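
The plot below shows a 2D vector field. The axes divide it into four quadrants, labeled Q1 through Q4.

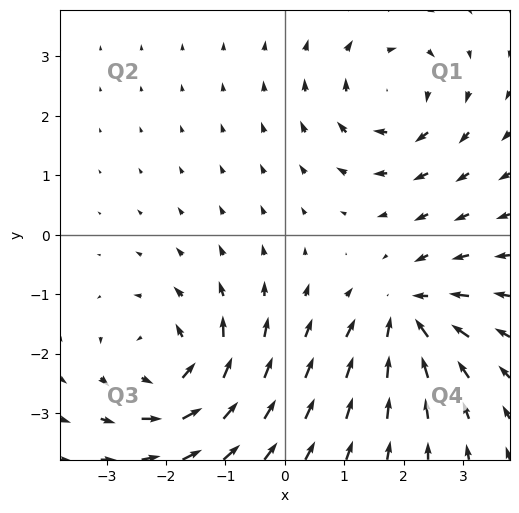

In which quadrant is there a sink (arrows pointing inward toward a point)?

Q4

The sink sits at approximately (2.1, -1.3), which lies in quadrant Q4. The divergence there is about -6, negative as expected for a sink.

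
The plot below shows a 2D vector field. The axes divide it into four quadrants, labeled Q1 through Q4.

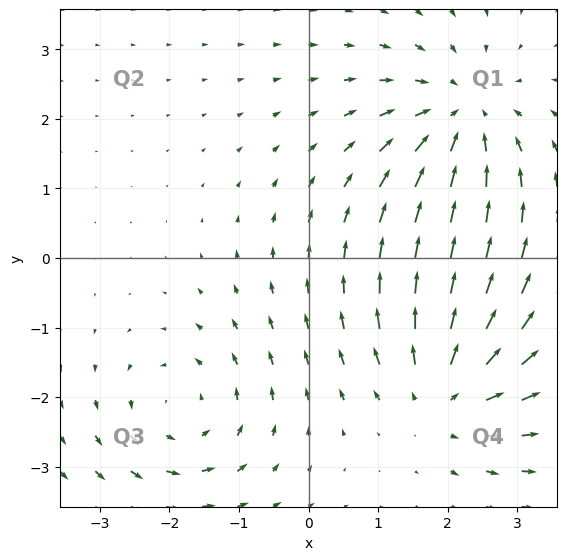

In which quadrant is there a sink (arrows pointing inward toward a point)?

The sink sits at approximately (2.2, 2.0), which lies in quadrant Q1. The divergence there is about -5, negative as expected for a sink.

Q1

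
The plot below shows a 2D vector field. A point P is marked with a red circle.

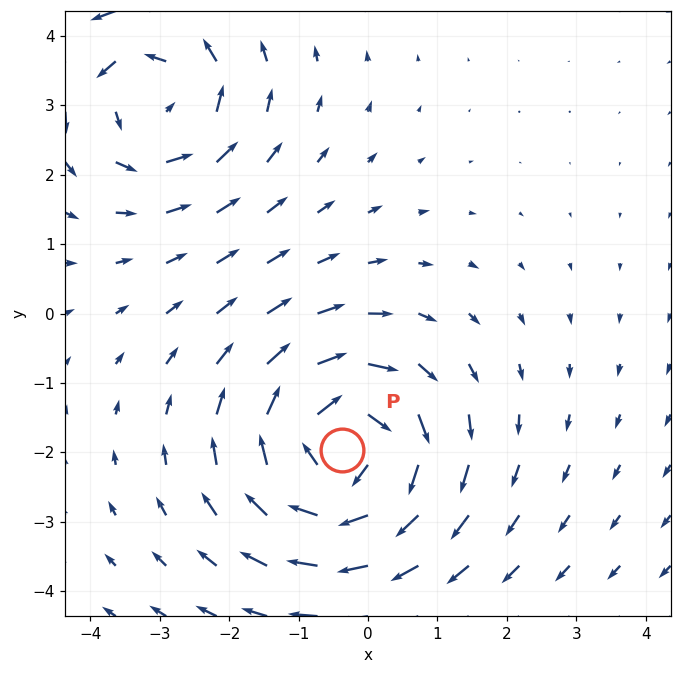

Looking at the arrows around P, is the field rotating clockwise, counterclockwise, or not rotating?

Near P at (-0.4, -2.0) the arrows circulate clockwise. The curl (z-component) there is about -4; negative curl means clockwise rotation.

clockwise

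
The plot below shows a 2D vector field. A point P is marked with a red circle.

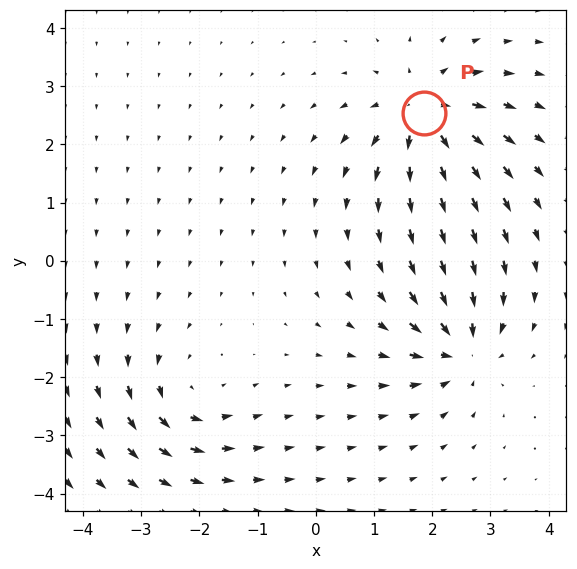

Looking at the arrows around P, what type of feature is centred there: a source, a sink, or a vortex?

At P (1.9, 2.5) the arrows spread outward. Divergence about +5, curl ≈0 — positive divergence with near-zero curl is a source.

source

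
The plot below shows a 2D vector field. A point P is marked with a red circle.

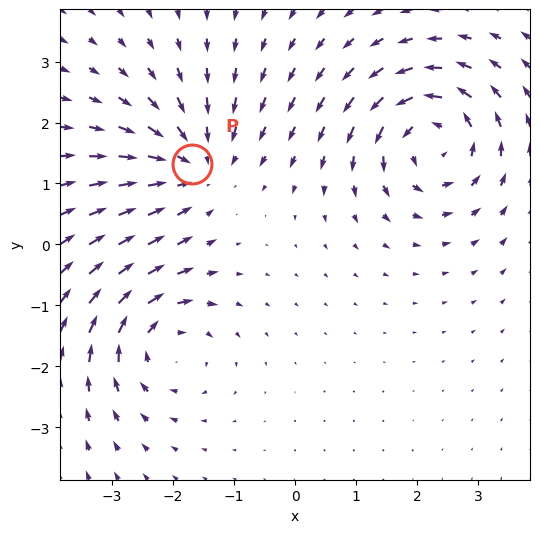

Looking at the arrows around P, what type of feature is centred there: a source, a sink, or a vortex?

At P (-1.7, 1.3) the arrows converge inward. Divergence about -4, curl ≈0 — negative divergence with near-zero curl is a sink.

sink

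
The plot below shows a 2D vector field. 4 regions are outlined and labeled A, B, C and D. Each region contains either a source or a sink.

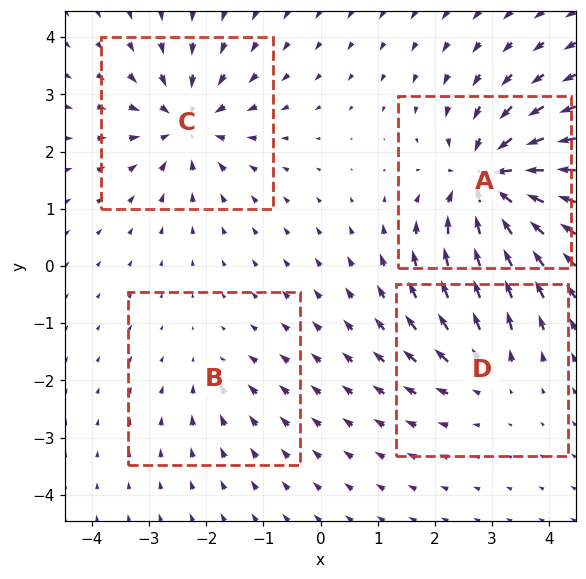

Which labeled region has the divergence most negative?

A

Divergence at each region's feature centre — A: about -8, B: about -2, C: about -6, D: about +4. Region A is most negative.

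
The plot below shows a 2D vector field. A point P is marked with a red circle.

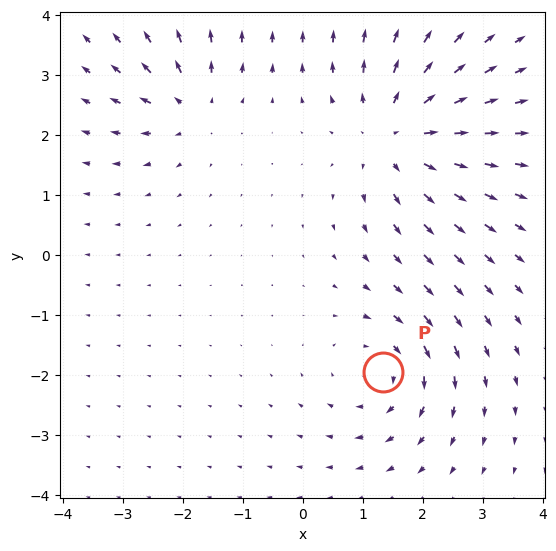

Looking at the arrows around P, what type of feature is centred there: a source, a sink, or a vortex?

At P (1.3, -2.0) the arrows circulate clockwise. Divergence ≈0, curl about -4 — near-zero divergence with nonzero curl is a vortex.

vortex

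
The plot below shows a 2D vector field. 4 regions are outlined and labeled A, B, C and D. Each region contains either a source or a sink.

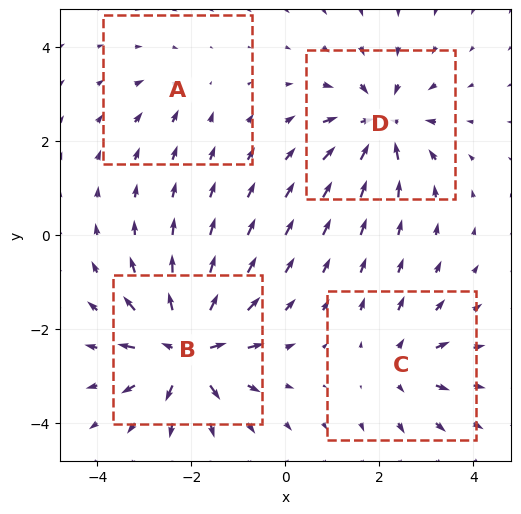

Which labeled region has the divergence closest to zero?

Divergence at each region's feature centre — A: about -2, B: about +8, C: about +4, D: about -6. Region A is closest to zero.

A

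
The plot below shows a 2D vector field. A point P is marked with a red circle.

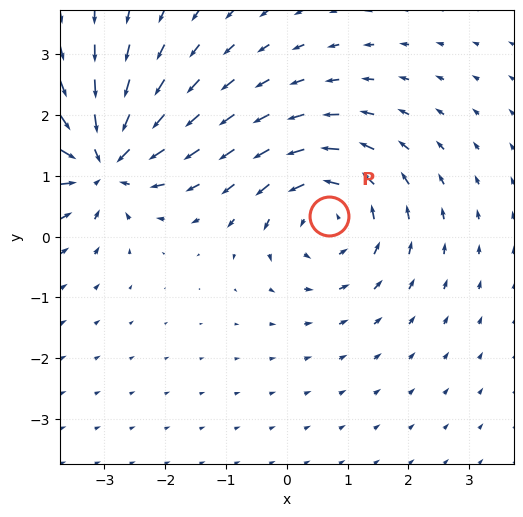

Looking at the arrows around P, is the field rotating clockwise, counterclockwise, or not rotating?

counterclockwise

Near P at (0.7, 0.3) the arrows circulate counterclockwise. The curl (z-component) there is about +5; positive curl means counterclockwise rotation.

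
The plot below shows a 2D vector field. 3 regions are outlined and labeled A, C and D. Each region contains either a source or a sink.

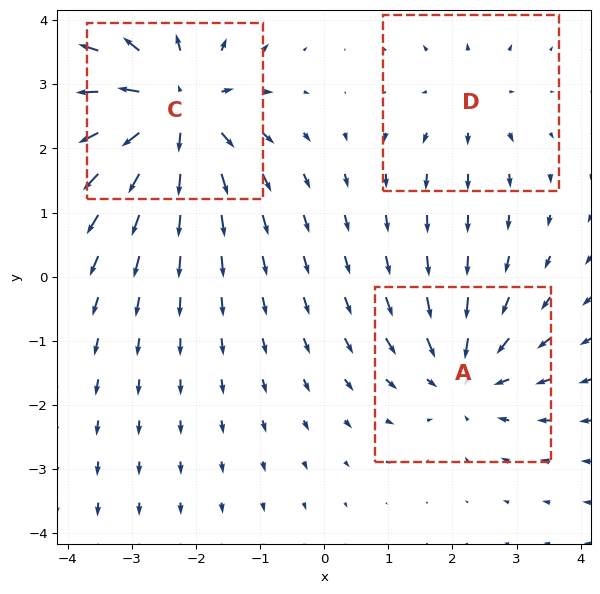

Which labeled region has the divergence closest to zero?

D

Divergence at each region's feature centre — A: about -3, C: about +5, D: about +2. Region D is closest to zero.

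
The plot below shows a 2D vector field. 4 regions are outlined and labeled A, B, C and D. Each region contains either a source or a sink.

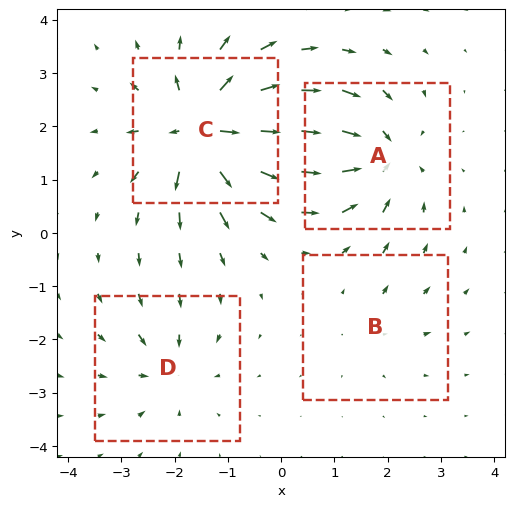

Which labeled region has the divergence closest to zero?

Divergence at each region's feature centre — A: about -7, B: about +2, C: about +9, D: about -4. Region B is closest to zero.

B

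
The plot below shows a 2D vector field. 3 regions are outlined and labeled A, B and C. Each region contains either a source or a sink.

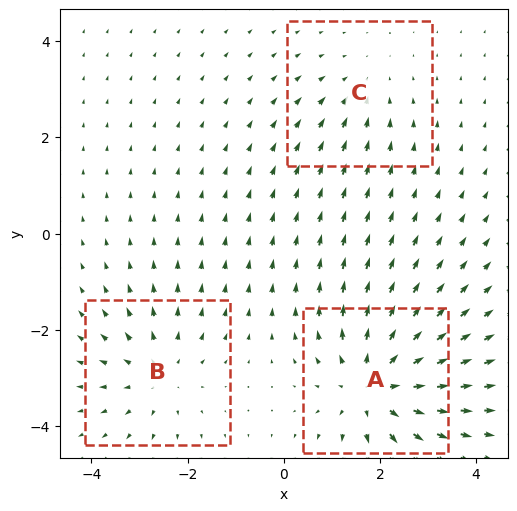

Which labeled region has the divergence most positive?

Divergence at each region's feature centre — A: about +4, B: about +3, C: about -2. Region A is most positive.

A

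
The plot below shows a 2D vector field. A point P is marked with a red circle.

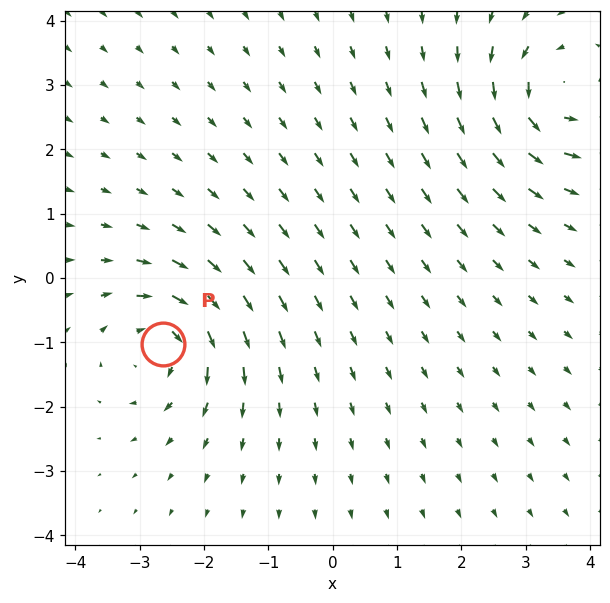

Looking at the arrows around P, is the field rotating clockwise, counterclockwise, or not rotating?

clockwise

Near P at (-2.6, -1.0) the arrows circulate clockwise. The curl (z-component) there is about -6; negative curl means clockwise rotation.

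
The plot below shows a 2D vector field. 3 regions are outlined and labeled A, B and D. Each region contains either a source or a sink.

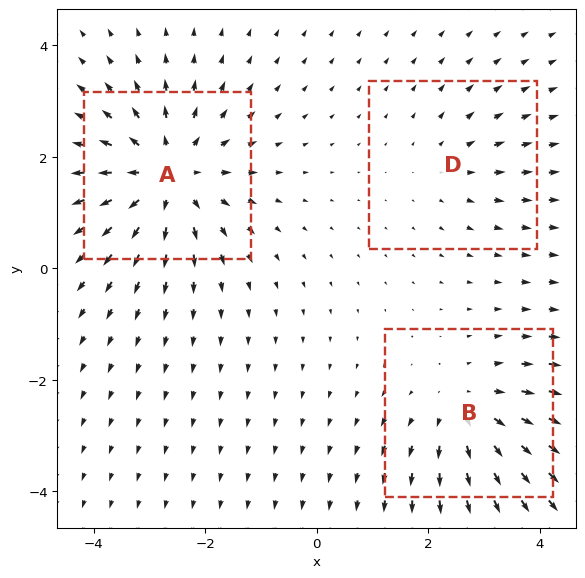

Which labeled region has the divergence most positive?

Divergence at each region's feature centre — A: about +4, B: about +3, D: about +2. Region A is most positive.

A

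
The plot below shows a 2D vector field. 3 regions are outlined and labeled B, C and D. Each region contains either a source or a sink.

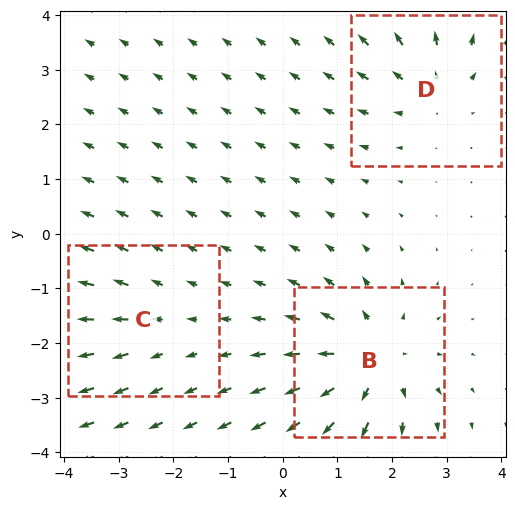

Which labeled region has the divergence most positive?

Divergence at each region's feature centre — B: about +5, C: about +2, D: about +3. Region B is most positive.

B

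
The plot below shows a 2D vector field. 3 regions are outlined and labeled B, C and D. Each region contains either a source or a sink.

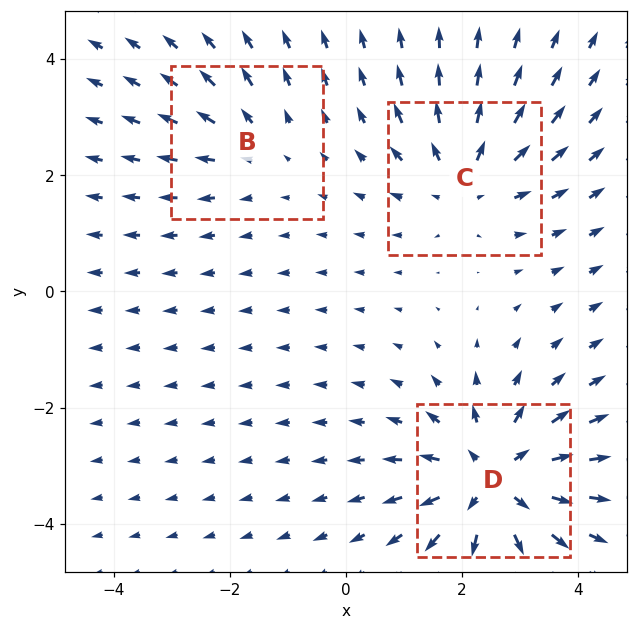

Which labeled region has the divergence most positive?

Divergence at each region's feature centre — B: about +2, C: about +3, D: about +5. Region D is most positive.

D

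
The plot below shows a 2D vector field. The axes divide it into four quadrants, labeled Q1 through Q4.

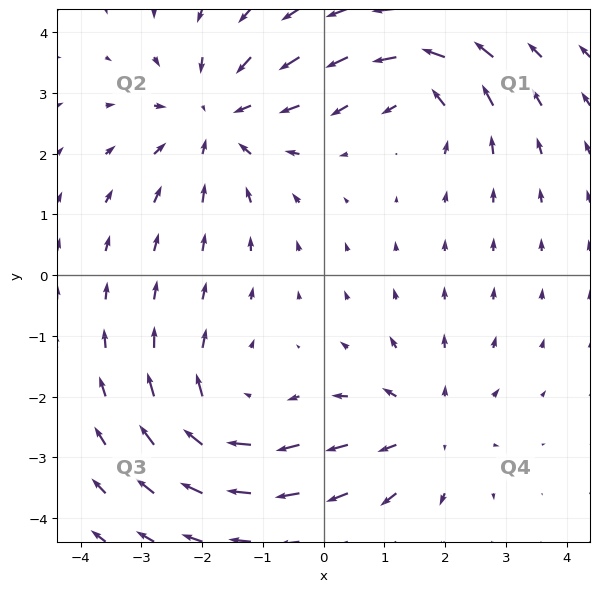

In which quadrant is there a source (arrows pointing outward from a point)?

The source sits at approximately (1.7, -2.5), which lies in quadrant Q4. The divergence there is about +4, positive as expected for a source.

Q4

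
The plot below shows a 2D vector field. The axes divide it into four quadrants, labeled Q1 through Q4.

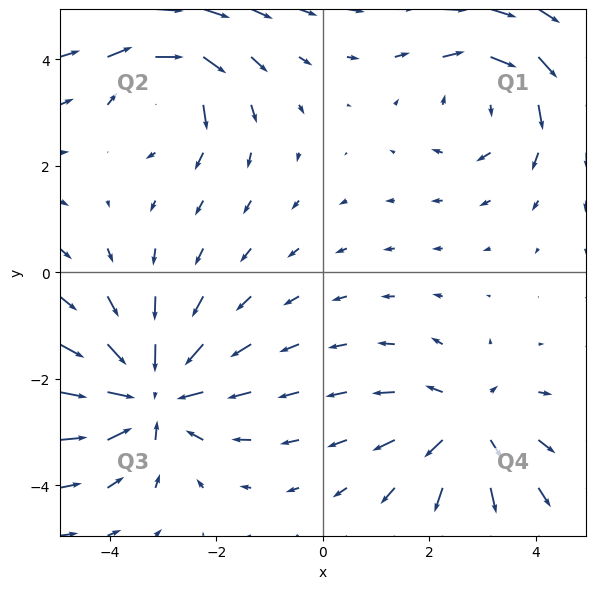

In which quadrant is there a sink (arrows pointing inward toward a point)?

Q3

The sink sits at approximately (-3.2, -2.3), which lies in quadrant Q3. The divergence there is about -4, negative as expected for a sink.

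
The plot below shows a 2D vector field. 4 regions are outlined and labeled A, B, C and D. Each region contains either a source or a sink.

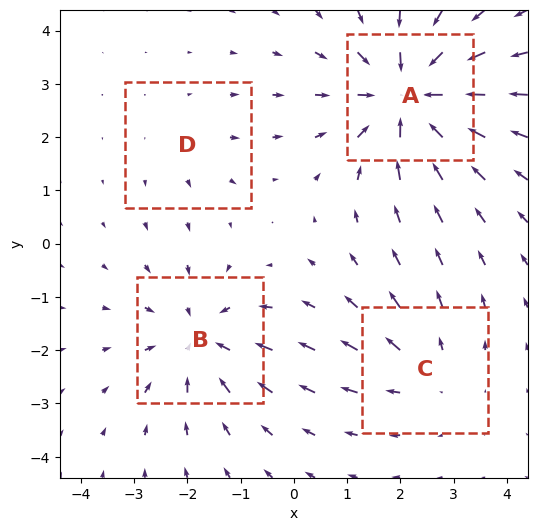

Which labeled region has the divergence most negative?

Divergence at each region's feature centre — A: about -7, B: about -4, C: about +3, D: about +2. Region A is most negative.

A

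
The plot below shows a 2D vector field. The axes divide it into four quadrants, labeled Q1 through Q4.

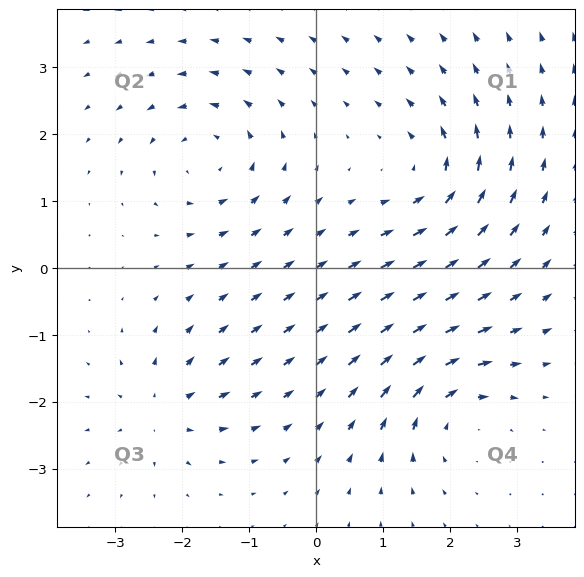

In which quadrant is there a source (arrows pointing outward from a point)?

The source sits at approximately (-2.3, -2.1), which lies in quadrant Q3. The divergence there is about +5, positive as expected for a source.

Q3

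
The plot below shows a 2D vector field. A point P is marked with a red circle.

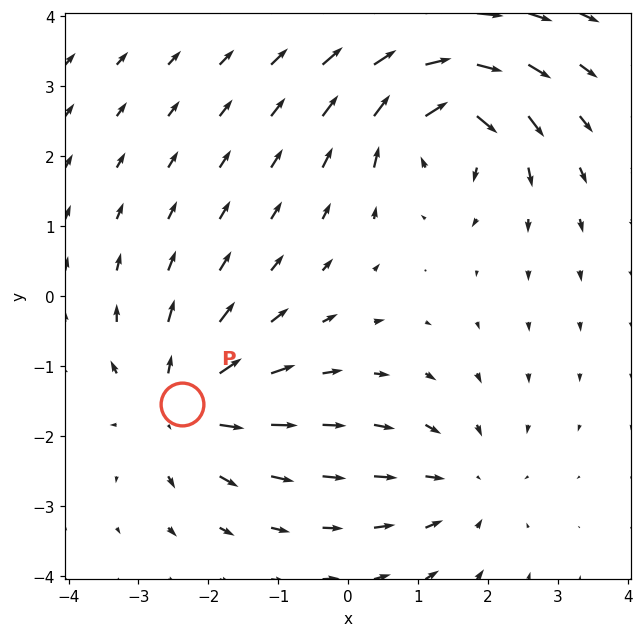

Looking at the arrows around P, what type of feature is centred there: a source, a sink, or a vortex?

source

At P (-2.4, -1.5) the arrows spread outward. Divergence about +4, curl ≈0 — positive divergence with near-zero curl is a source.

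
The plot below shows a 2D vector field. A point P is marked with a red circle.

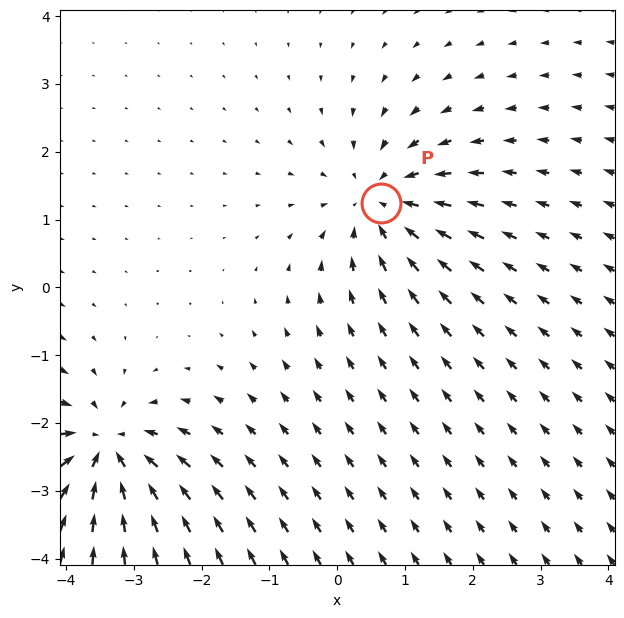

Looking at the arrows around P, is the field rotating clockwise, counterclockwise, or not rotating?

not rotating

Near P at (0.7, 1.2) the arrows show no circulation. The curl there is ≈0.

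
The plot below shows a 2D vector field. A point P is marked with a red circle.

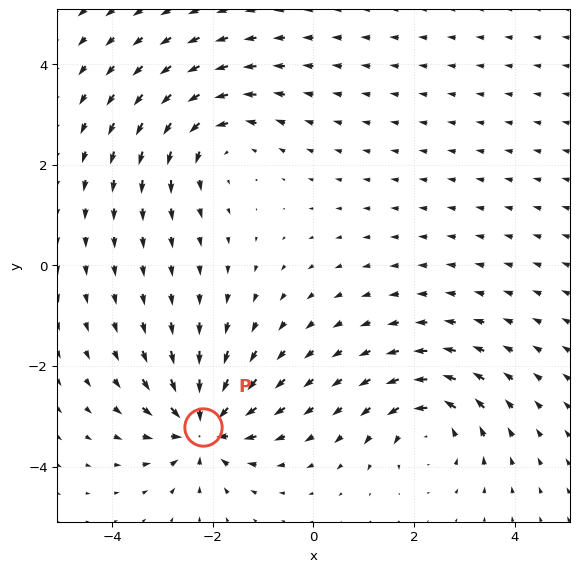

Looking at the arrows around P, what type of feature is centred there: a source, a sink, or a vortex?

sink

At P (-2.2, -3.2) the arrows converge inward. Divergence about -5, curl ≈0 — negative divergence with near-zero curl is a sink.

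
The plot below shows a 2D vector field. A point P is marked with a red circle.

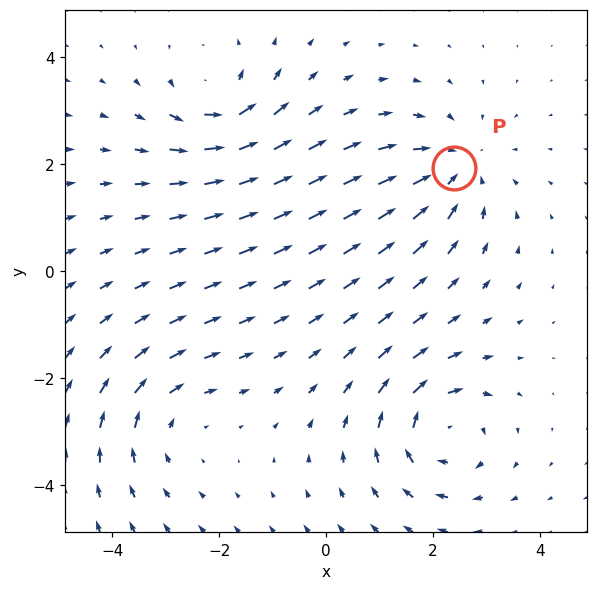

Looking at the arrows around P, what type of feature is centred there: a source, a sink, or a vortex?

sink

At P (2.4, 1.9) the arrows converge inward. Divergence about -4, curl ≈0 — negative divergence with near-zero curl is a sink.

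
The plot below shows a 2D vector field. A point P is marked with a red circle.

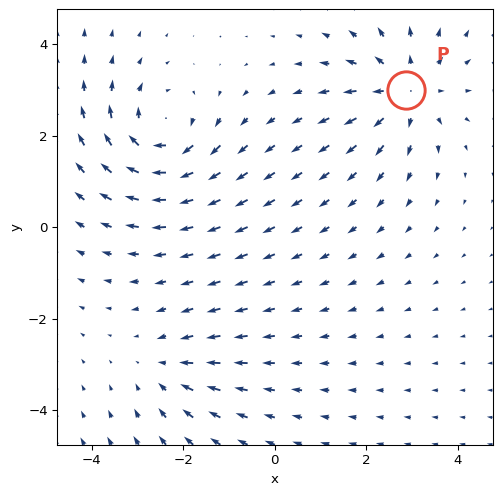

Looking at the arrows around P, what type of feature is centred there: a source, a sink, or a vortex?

source

At P (2.9, 3.0) the arrows spread outward. Divergence about +5, curl ≈0 — positive divergence with near-zero curl is a source.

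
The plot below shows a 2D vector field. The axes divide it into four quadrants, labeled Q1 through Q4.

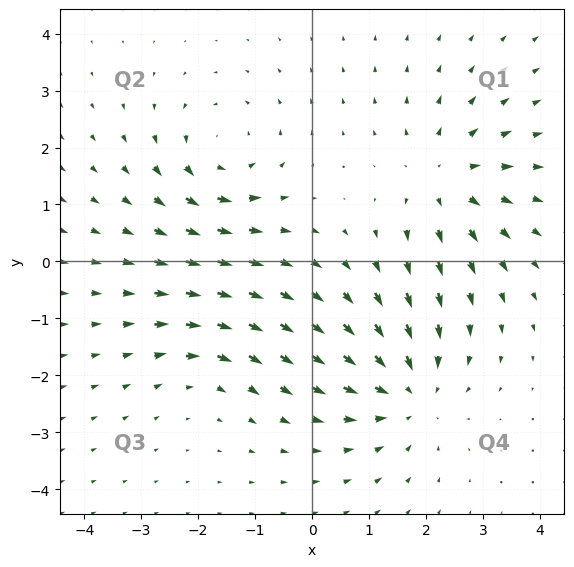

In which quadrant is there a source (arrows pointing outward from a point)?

The source sits at approximately (2.3, 1.4), which lies in quadrant Q1. The divergence there is about +4, positive as expected for a source.

Q1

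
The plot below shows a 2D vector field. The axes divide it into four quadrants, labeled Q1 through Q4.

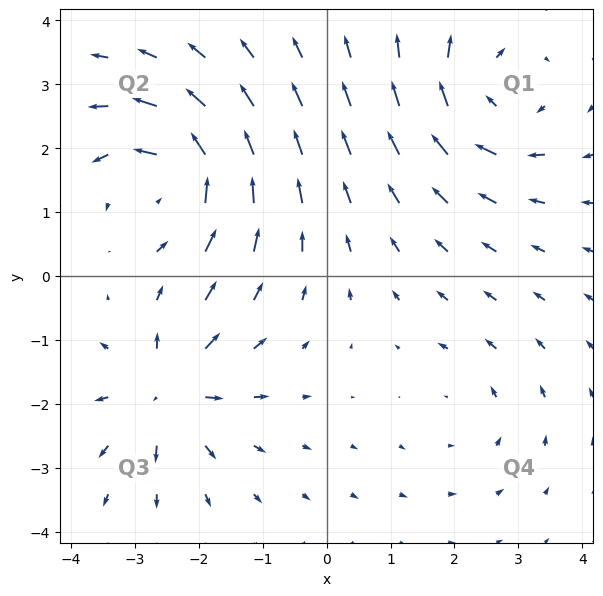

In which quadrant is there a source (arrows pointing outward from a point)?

The source sits at approximately (-2.5, -1.8), which lies in quadrant Q3. The divergence there is about +6, positive as expected for a source.

Q3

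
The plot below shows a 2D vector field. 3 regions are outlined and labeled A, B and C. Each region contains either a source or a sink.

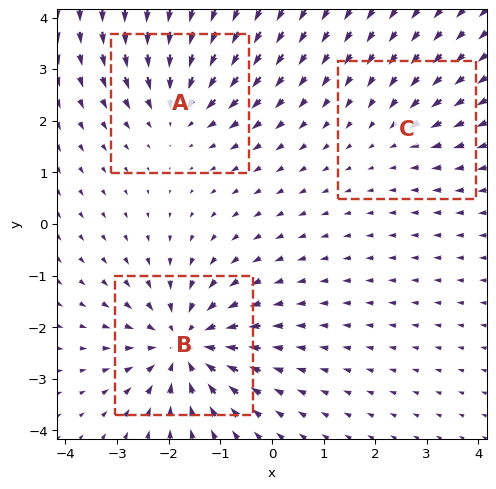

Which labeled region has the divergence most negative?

Divergence at each region's feature centre — A: about -3, B: about -5, C: about -2. Region B is most negative.

B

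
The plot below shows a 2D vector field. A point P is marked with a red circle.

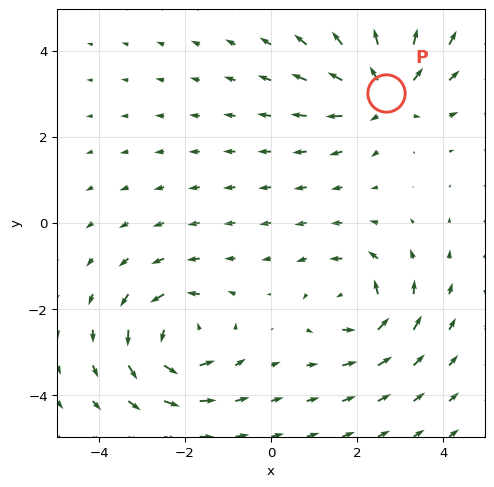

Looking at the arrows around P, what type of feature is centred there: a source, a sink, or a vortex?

At P (2.7, 3.0) the arrows spread outward. Divergence about +5, curl ≈0 — positive divergence with near-zero curl is a source.

source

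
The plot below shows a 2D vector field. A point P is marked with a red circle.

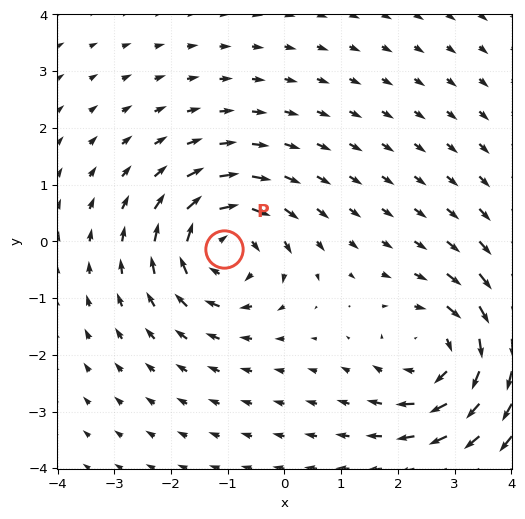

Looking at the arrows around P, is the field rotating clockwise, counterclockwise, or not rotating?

Near P at (-1.1, -0.1) the arrows circulate clockwise. The curl (z-component) there is about -6; negative curl means clockwise rotation.

clockwise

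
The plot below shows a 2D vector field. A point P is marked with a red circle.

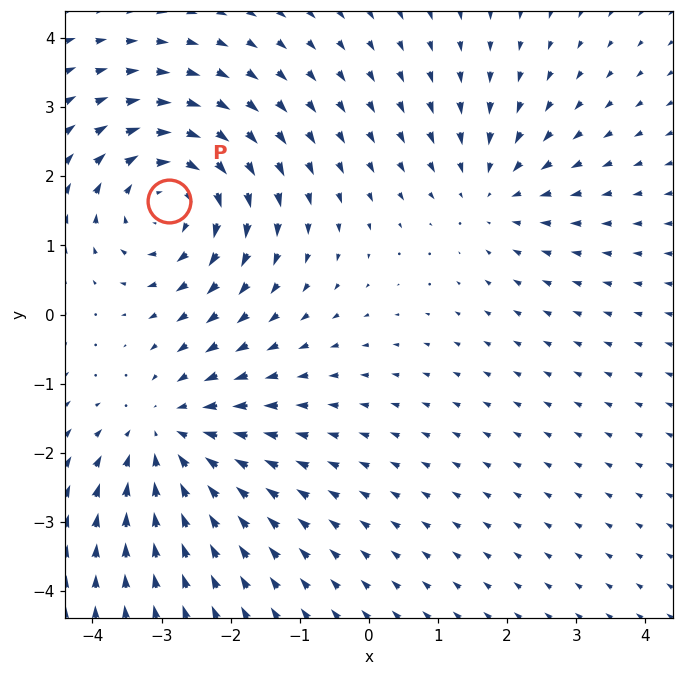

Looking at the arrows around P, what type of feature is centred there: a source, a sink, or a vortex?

vortex

At P (-2.9, 1.6) the arrows circulate clockwise. Divergence ≈0, curl about -4 — near-zero divergence with nonzero curl is a vortex.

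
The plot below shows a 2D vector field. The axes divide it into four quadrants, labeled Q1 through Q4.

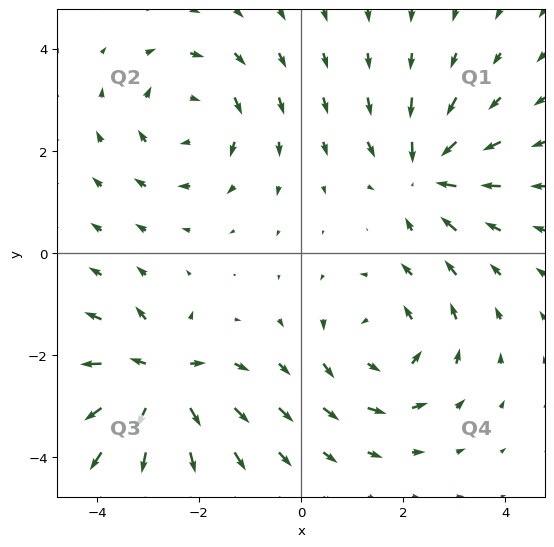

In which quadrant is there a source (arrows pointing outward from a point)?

Q3

The source sits at approximately (-2.8, -2.5), which lies in quadrant Q3. The divergence there is about +7, positive as expected for a source.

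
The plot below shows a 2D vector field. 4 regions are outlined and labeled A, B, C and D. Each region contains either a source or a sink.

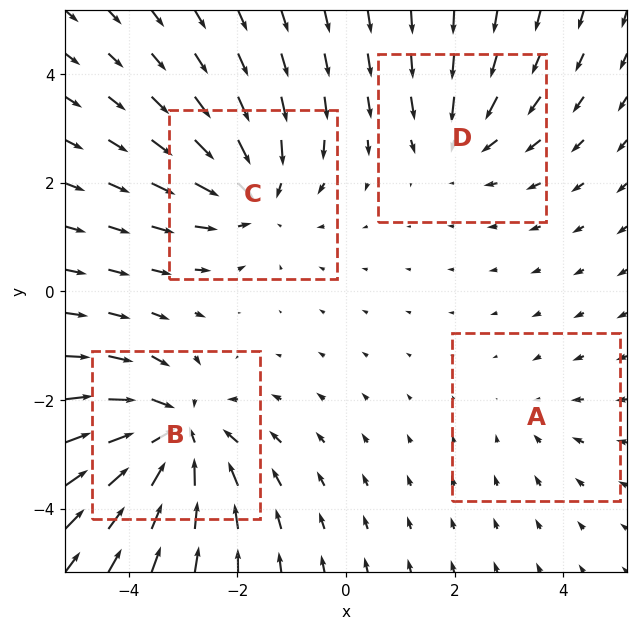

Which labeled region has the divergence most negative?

Divergence at each region's feature centre — A: about -2, B: about -6, C: about -4, D: about -3. Region B is most negative.

B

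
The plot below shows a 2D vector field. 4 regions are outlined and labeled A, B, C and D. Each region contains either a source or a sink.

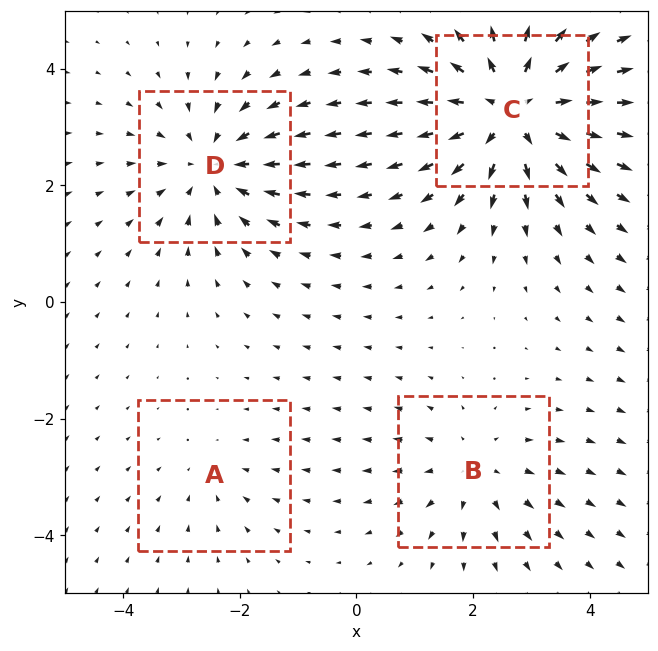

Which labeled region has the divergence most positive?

Divergence at each region's feature centre — A: about -2, B: about +3, C: about +6, D: about -4. Region C is most positive.

C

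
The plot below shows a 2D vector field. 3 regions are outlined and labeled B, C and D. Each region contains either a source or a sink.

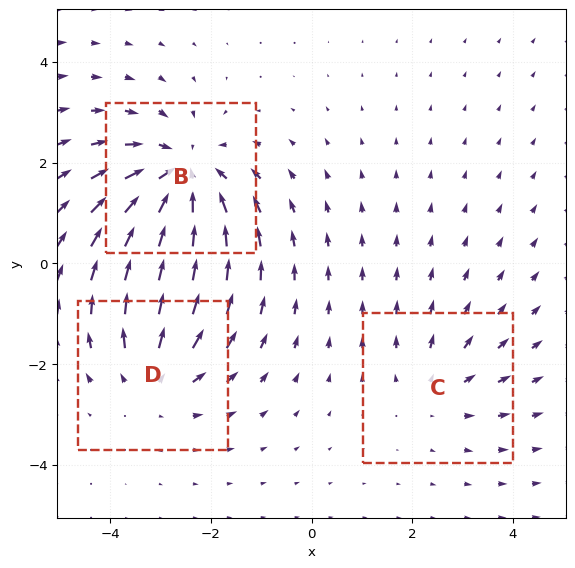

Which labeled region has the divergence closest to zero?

Divergence at each region's feature centre — B: about -4, C: about +2, D: about +3. Region C is closest to zero.

C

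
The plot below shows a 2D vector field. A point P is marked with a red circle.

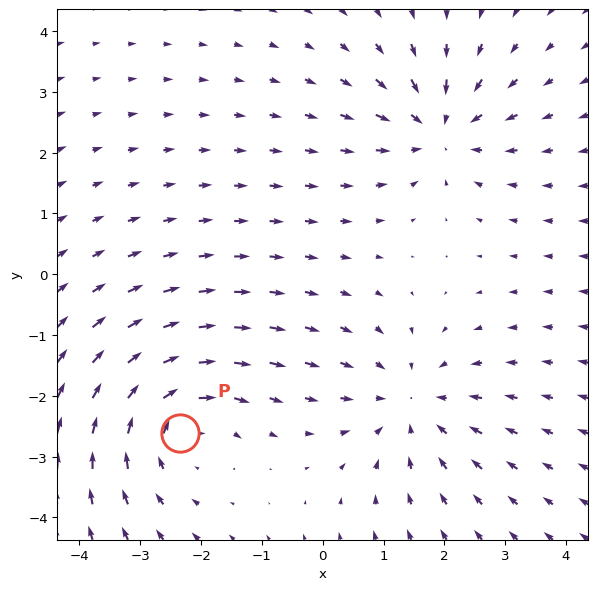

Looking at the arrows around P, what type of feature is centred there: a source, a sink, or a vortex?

At P (-2.3, -2.6) the arrows circulate clockwise. Divergence ≈0, curl about -3 — near-zero divergence with nonzero curl is a vortex.

vortex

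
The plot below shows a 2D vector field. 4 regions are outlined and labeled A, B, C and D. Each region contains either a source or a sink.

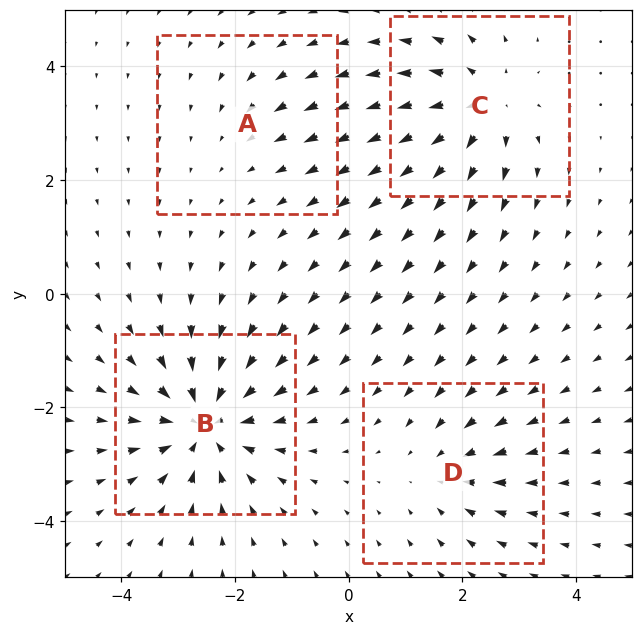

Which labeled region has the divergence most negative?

Divergence at each region's feature centre — A: about -2, B: about -7, C: about +5, D: about -3. Region B is most negative.

B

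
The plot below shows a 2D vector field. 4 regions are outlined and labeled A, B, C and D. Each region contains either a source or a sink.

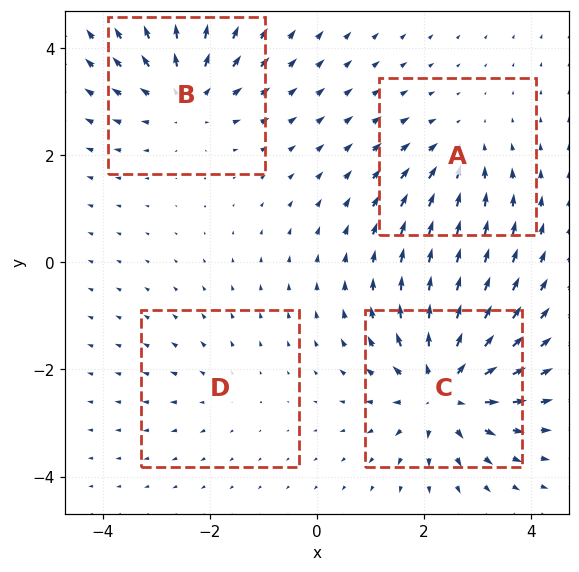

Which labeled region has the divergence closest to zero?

D

Divergence at each region's feature centre — A: about -4, B: about +5, C: about +7, D: about +2. Region D is closest to zero.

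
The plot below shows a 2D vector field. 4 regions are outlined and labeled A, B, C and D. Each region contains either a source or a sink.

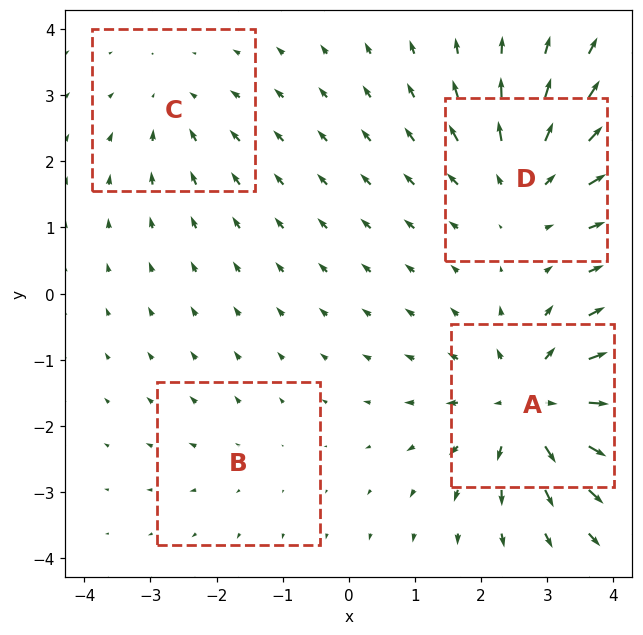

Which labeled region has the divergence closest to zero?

B

Divergence at each region's feature centre — A: about +7, B: about +2, C: about -3, D: about +5. Region B is closest to zero.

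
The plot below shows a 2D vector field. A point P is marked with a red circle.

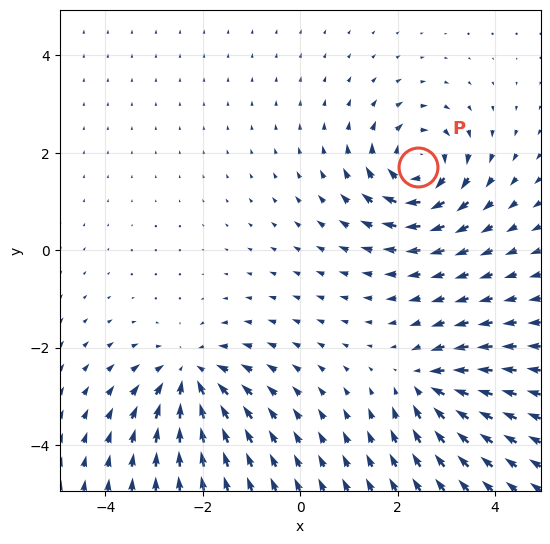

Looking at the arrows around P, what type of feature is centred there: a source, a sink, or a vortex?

vortex

At P (2.4, 1.7) the arrows circulate clockwise. Divergence ≈0, curl about -5 — near-zero divergence with nonzero curl is a vortex.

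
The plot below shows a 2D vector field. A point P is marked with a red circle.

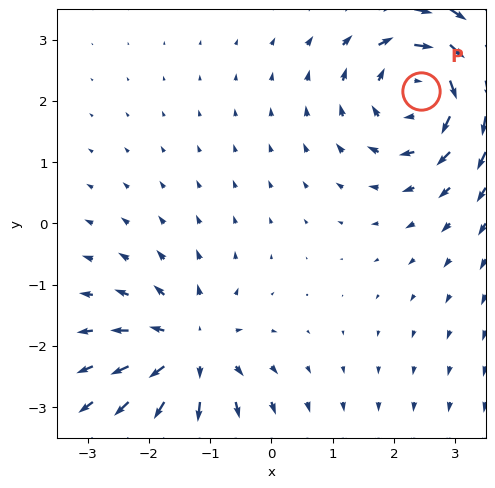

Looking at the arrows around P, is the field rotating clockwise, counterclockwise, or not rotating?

Near P at (2.4, 2.2) the arrows circulate clockwise. The curl (z-component) there is about -5; negative curl means clockwise rotation.

clockwise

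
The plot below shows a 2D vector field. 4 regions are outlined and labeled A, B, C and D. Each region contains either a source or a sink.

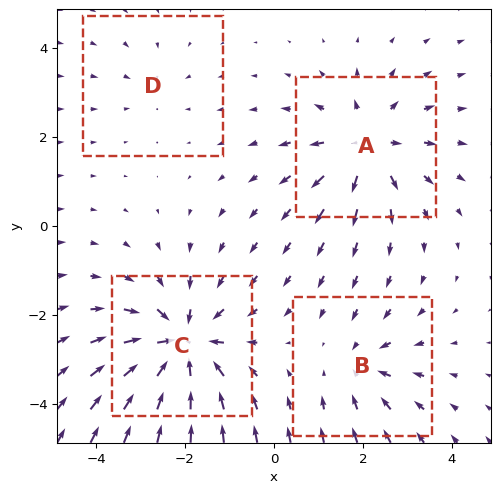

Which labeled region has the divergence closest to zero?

D

Divergence at each region's feature centre — A: about +5, B: about -3, C: about -7, D: about -2. Region D is closest to zero.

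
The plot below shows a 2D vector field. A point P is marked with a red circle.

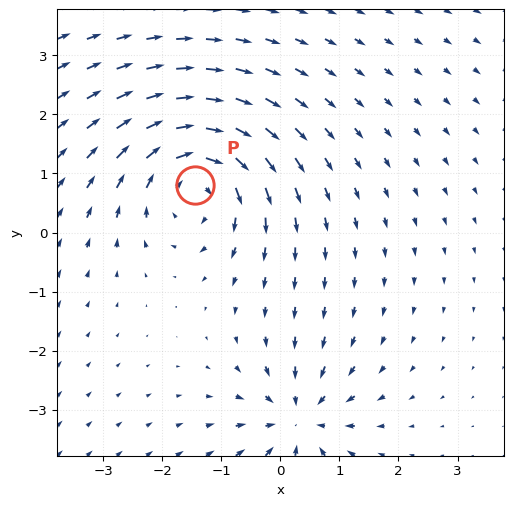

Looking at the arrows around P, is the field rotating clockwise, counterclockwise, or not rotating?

clockwise

Near P at (-1.4, 0.8) the arrows circulate clockwise. The curl (z-component) there is about -4; negative curl means clockwise rotation.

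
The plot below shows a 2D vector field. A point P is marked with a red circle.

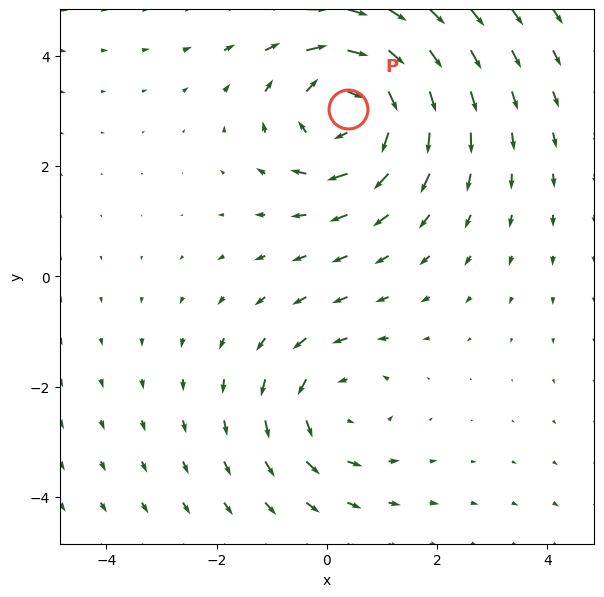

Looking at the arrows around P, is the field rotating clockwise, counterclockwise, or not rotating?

Near P at (0.4, 3.0) the arrows circulate clockwise. The curl (z-component) there is about -4; negative curl means clockwise rotation.

clockwise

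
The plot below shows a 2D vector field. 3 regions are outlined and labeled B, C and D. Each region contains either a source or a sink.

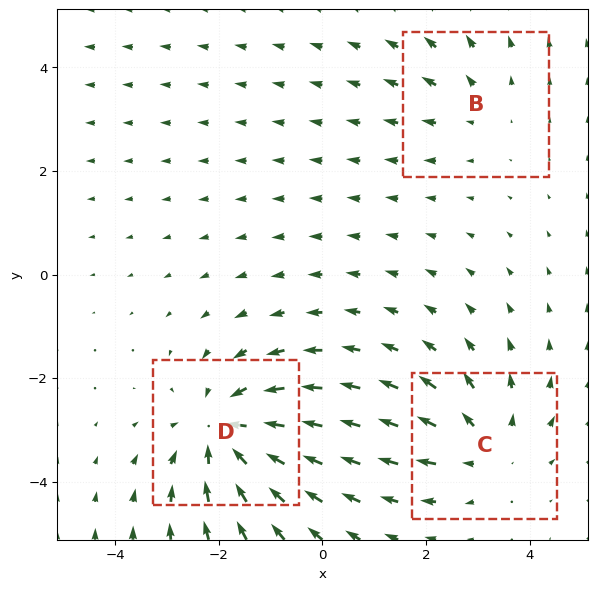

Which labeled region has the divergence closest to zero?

Divergence at each region's feature centre — B: about +2, C: about +3, D: about -4. Region B is closest to zero.

B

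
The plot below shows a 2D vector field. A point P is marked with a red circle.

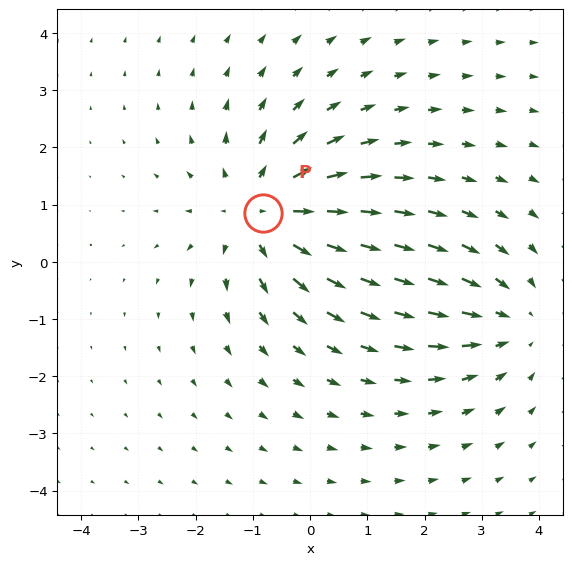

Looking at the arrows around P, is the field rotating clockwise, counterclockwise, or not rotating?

Near P at (-0.8, 0.9) the arrows show no circulation. The curl there is ≈0.

not rotating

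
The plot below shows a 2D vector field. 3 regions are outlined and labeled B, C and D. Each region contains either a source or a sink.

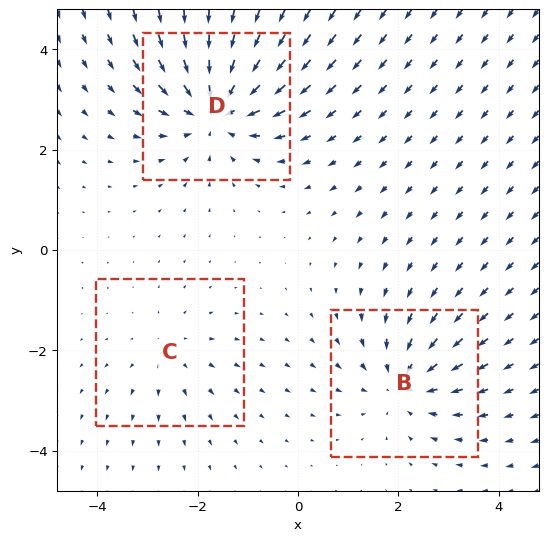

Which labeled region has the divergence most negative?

D

Divergence at each region's feature centre — B: about -3, C: about +2, D: about -5. Region D is most negative.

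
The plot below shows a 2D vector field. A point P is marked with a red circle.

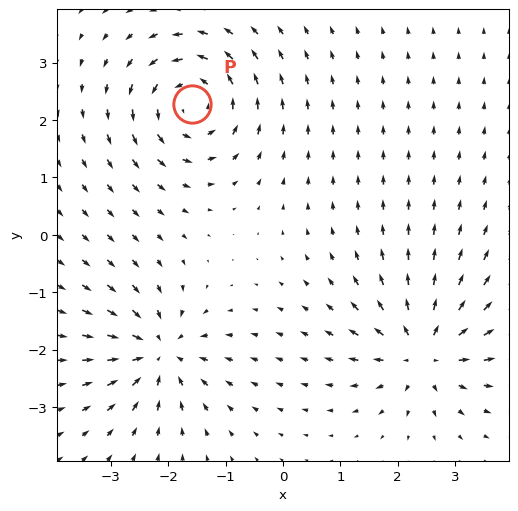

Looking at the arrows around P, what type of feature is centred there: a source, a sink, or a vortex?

At P (-1.6, 2.3) the arrows circulate counterclockwise. Divergence ≈0, curl about +5 — near-zero divergence with nonzero curl is a vortex.

vortex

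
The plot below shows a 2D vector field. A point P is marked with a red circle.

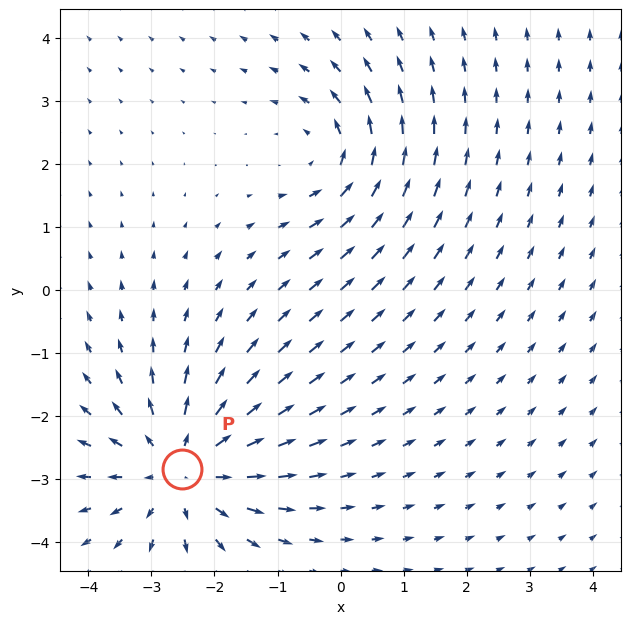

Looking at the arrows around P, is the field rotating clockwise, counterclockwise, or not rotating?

not rotating

Near P at (-2.5, -2.8) the arrows show no circulation. The curl there is ≈0.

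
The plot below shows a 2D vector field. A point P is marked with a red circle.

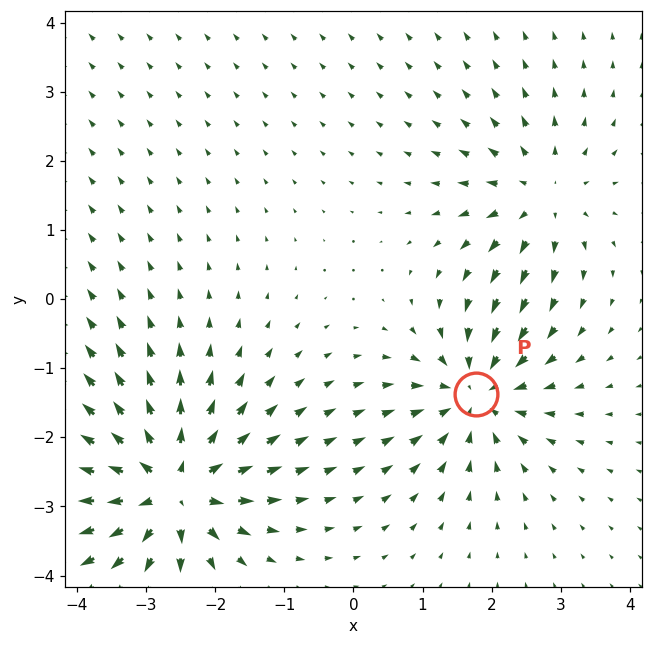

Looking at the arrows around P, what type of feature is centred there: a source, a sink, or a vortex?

At P (1.8, -1.4) the arrows converge inward. Divergence about -5, curl ≈0 — negative divergence with near-zero curl is a sink.

sink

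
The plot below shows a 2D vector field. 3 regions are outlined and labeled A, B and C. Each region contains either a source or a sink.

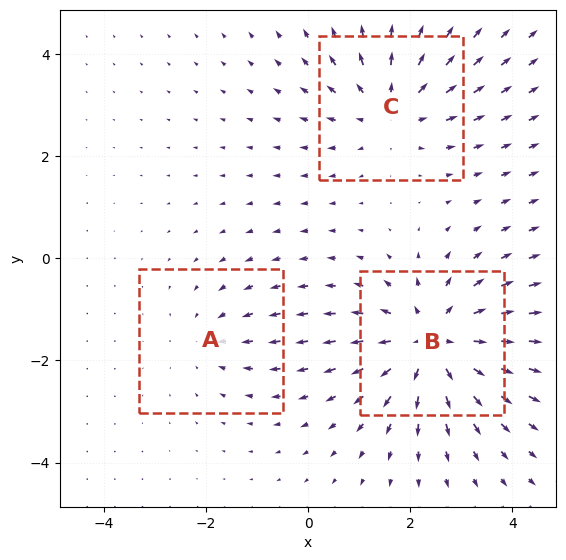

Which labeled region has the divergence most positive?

Divergence at each region's feature centre — A: about -2, B: about +4, C: about +3. Region B is most positive.

B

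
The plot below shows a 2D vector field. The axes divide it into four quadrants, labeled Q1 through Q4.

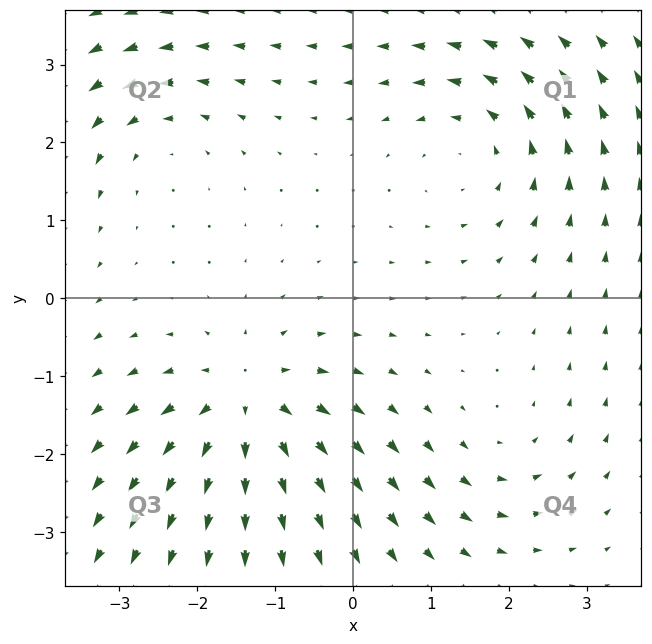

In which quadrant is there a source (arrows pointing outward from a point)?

The source sits at approximately (-1.4, -1.3), which lies in quadrant Q3. The divergence there is about +6, positive as expected for a source.

Q3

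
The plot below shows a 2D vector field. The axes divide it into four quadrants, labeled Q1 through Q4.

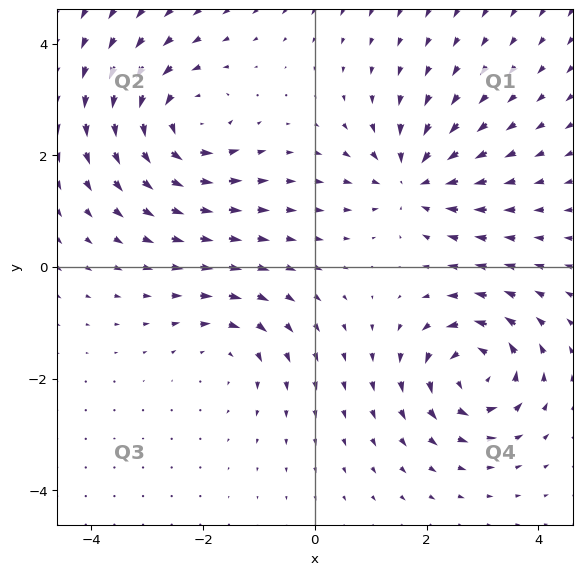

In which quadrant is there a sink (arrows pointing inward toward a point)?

The sink sits at approximately (1.7, 1.6), which lies in quadrant Q1. The divergence there is about -5, negative as expected for a sink.

Q1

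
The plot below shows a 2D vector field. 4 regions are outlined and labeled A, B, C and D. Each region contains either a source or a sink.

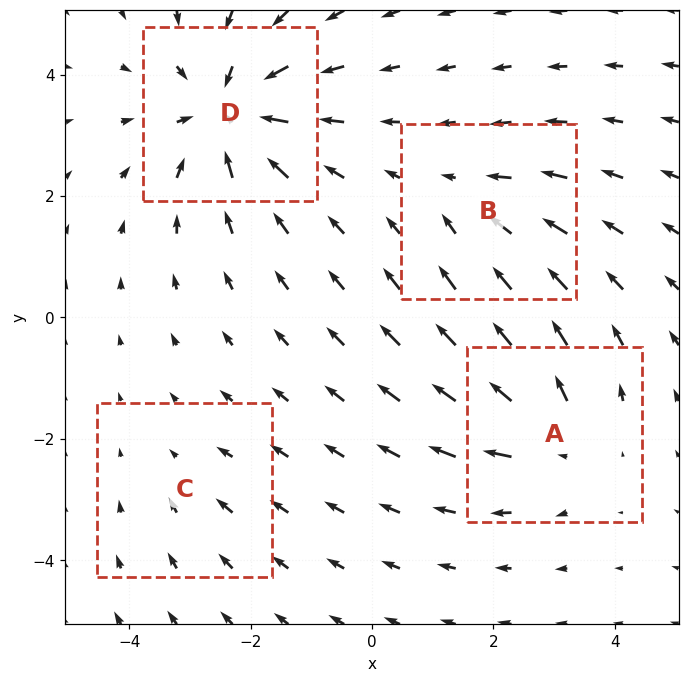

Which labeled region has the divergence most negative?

D

Divergence at each region's feature centre — A: about +4, B: about -3, C: about -2, D: about -6. Region D is most negative.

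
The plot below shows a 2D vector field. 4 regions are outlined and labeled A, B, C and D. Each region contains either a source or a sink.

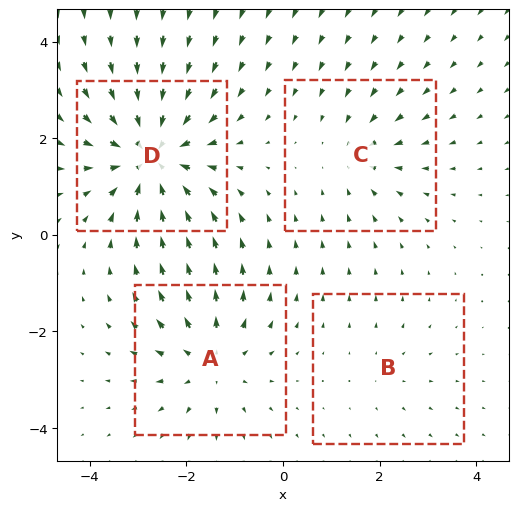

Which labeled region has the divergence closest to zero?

Divergence at each region's feature centre — A: about +4, B: about +2, C: about -3, D: about -6. Region B is closest to zero.

B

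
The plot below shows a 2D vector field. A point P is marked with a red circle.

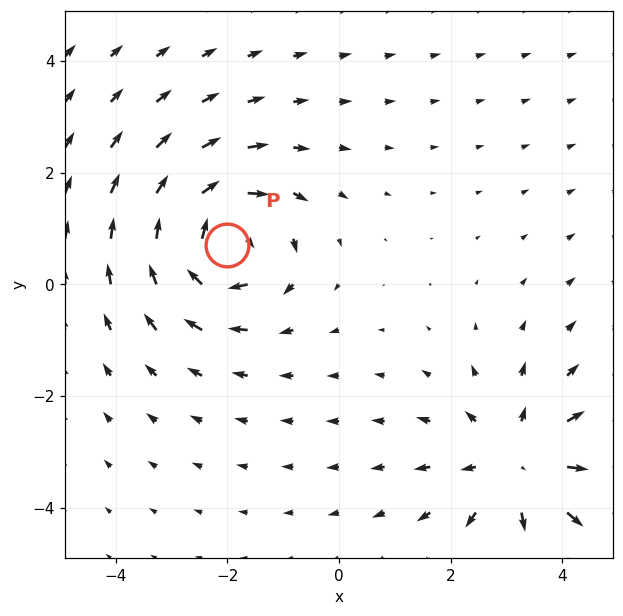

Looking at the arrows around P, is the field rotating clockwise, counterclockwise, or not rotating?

clockwise

Near P at (-2.0, 0.7) the arrows circulate clockwise. The curl (z-component) there is about -5; negative curl means clockwise rotation.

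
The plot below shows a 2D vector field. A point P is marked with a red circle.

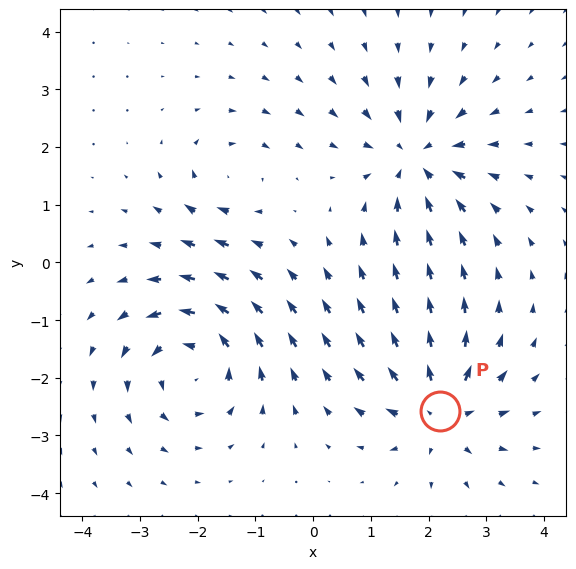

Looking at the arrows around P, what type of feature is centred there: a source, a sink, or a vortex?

At P (2.2, -2.6) the arrows spread outward. Divergence about +5, curl ≈0 — positive divergence with near-zero curl is a source.

source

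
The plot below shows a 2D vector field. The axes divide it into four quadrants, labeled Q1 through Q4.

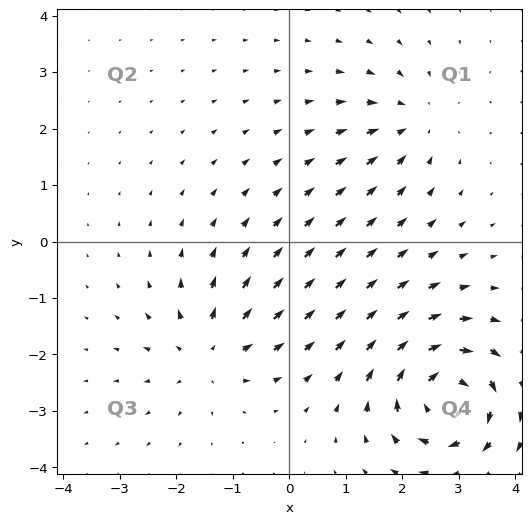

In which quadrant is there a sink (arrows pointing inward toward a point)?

The sink sits at approximately (2.2, 2.1), which lies in quadrant Q1. The divergence there is about -3, negative as expected for a sink.

Q1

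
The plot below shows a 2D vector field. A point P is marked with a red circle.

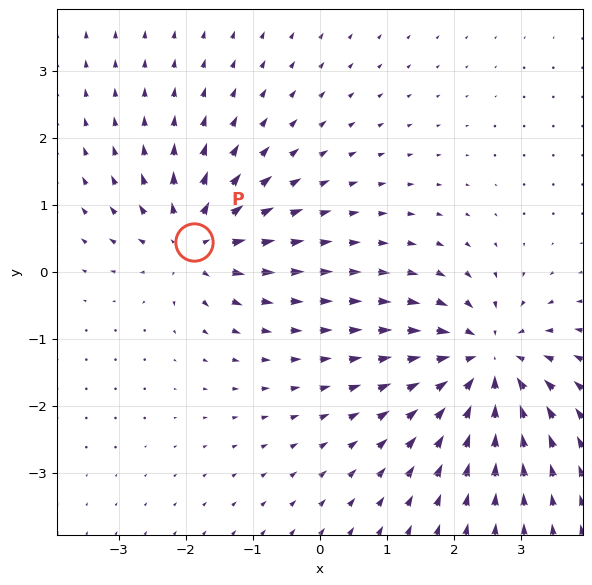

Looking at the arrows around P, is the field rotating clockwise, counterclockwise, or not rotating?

Near P at (-1.9, 0.5) the arrows show no circulation. The curl there is ≈0.

not rotating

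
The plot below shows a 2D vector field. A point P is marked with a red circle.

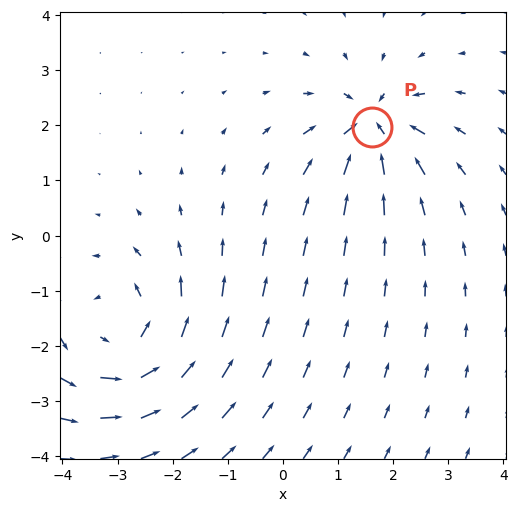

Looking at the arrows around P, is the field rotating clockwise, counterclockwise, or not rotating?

not rotating

Near P at (1.6, 2.0) the arrows show no circulation. The curl there is ≈0.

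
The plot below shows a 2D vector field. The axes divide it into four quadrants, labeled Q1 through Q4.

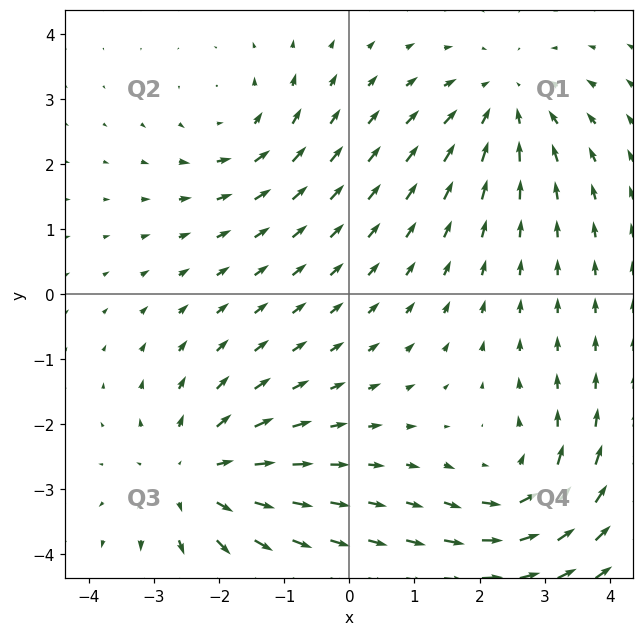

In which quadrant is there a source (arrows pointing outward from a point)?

The source sits at approximately (-2.4, -2.8), which lies in quadrant Q3. The divergence there is about +4, positive as expected for a source.

Q3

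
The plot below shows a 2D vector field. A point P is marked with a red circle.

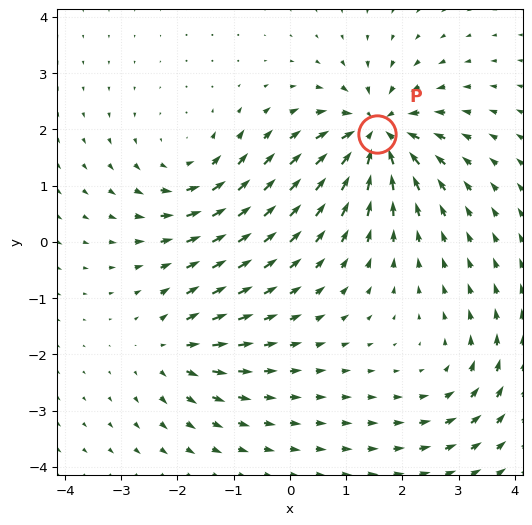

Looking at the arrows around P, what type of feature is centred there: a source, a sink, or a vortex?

sink

At P (1.5, 1.9) the arrows converge inward. Divergence about -7, curl ≈0 — negative divergence with near-zero curl is a sink.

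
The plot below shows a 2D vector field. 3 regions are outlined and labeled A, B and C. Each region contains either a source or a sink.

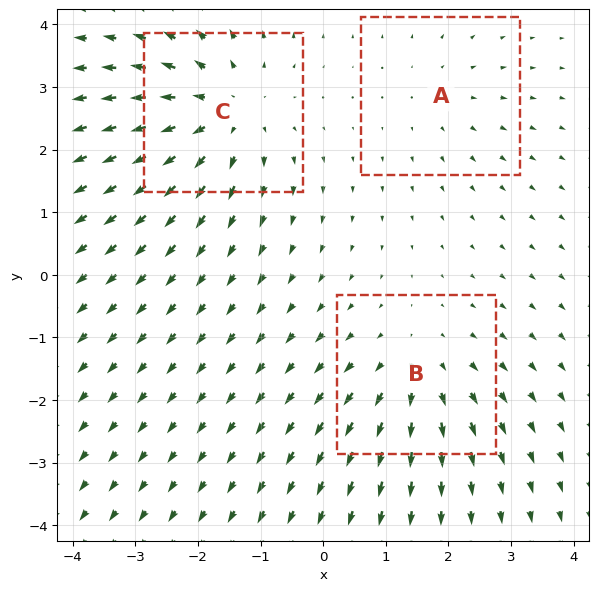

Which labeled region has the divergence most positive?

C

Divergence at each region's feature centre — A: about +2, B: about +3, C: about +4. Region C is most positive.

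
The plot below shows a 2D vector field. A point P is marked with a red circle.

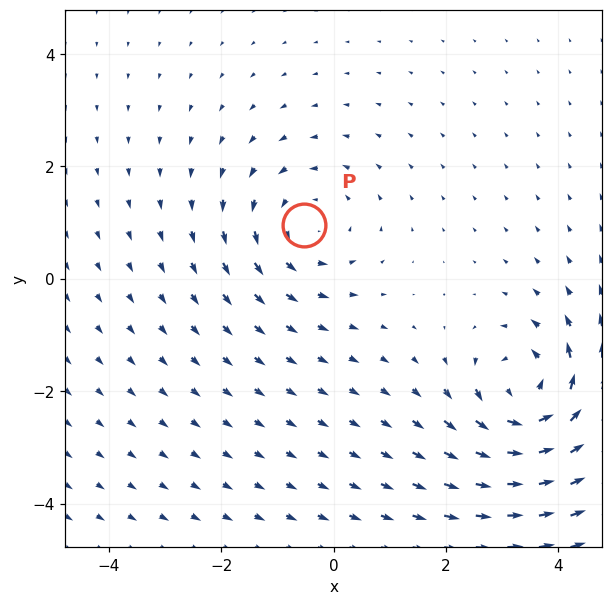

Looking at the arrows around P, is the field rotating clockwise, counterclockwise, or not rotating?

Near P at (-0.5, 1.0) the arrows circulate counterclockwise. The curl (z-component) there is about +3; positive curl means counterclockwise rotation.

counterclockwise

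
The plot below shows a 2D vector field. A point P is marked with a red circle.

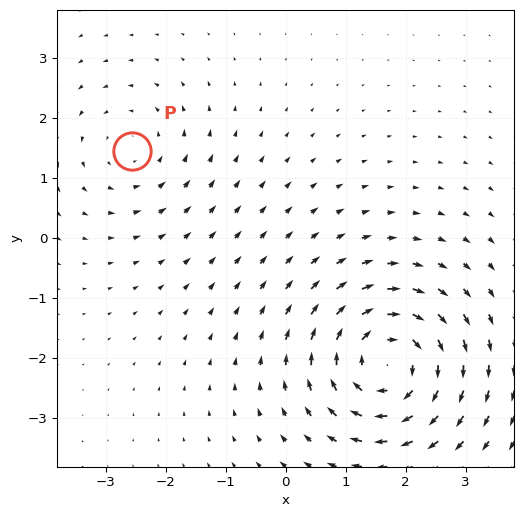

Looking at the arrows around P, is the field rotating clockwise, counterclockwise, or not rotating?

counterclockwise

Near P at (-2.6, 1.5) the arrows circulate counterclockwise. The curl (z-component) there is about +2; positive curl means counterclockwise rotation.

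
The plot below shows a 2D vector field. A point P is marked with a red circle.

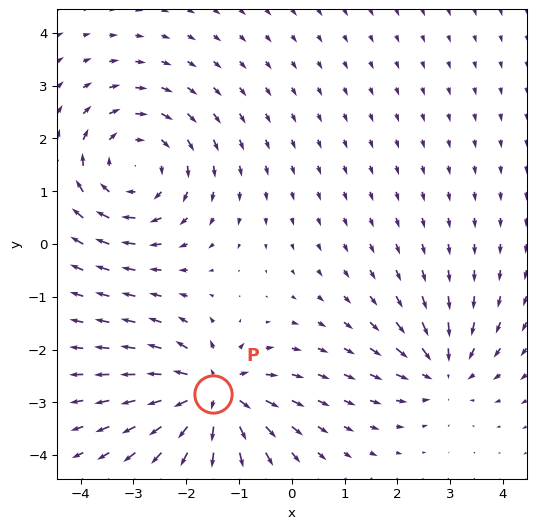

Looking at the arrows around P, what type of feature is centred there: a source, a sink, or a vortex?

source

At P (-1.5, -2.8) the arrows spread outward. Divergence about +6, curl ≈0 — positive divergence with near-zero curl is a source.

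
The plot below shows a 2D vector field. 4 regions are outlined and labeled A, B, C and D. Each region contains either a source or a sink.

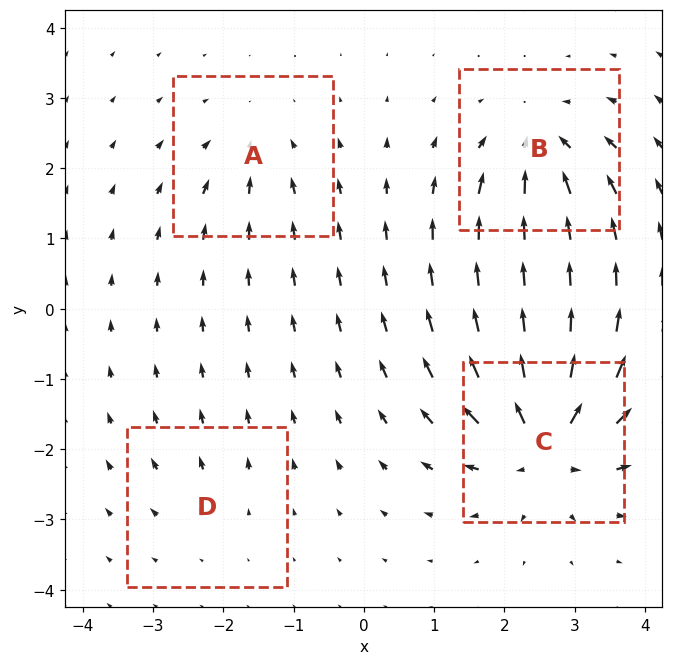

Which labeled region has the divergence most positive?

C

Divergence at each region's feature centre — A: about -4, B: about -7, C: about +9, D: about +2. Region C is most positive.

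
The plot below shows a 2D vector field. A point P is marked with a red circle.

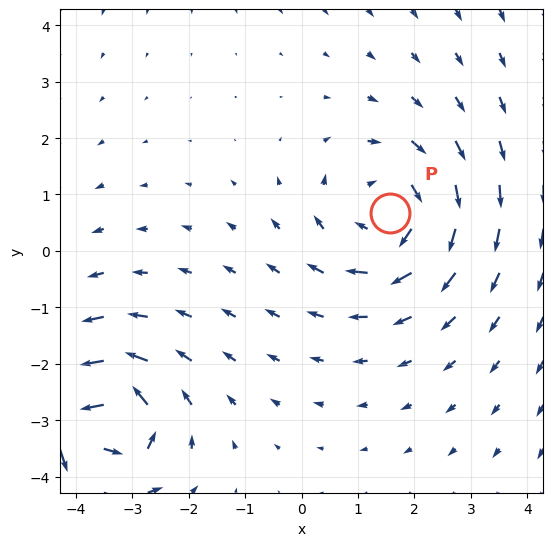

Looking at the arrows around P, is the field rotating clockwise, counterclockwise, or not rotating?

Near P at (1.6, 0.7) the arrows circulate clockwise. The curl (z-component) there is about -4; negative curl means clockwise rotation.

clockwise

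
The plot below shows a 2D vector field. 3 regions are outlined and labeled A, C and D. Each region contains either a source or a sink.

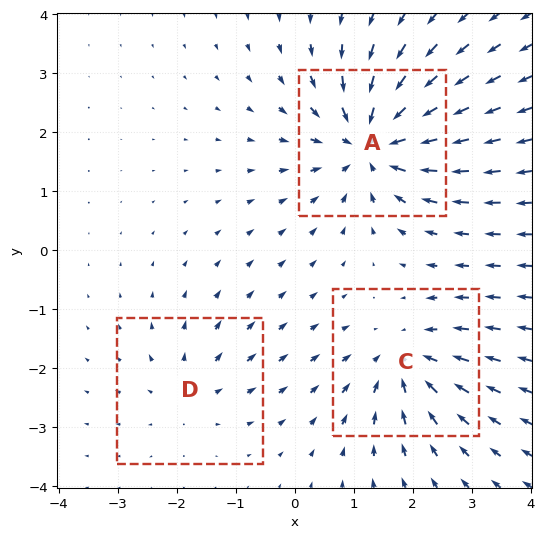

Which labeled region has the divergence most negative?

Divergence at each region's feature centre — A: about -5, C: about -4, D: about +2. Region A is most negative.

A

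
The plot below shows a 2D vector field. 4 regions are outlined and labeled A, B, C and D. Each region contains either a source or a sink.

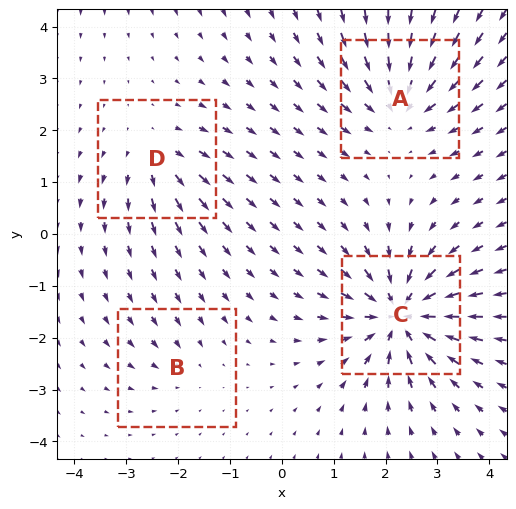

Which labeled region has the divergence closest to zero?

Divergence at each region's feature centre — A: about -6, B: about -2, C: about -8, D: about +4. Region B is closest to zero.

B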